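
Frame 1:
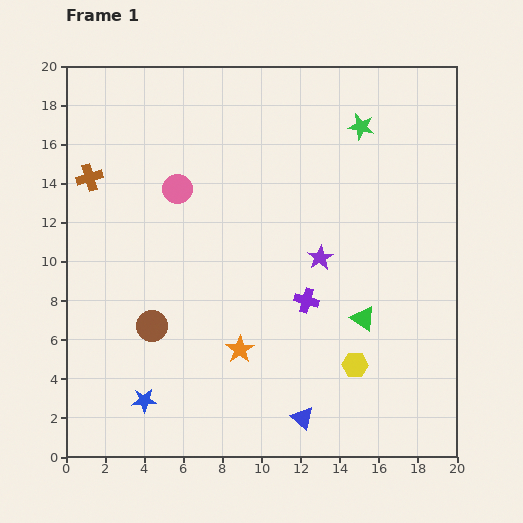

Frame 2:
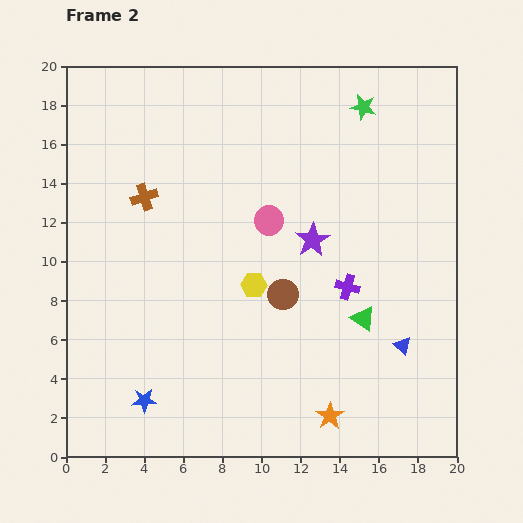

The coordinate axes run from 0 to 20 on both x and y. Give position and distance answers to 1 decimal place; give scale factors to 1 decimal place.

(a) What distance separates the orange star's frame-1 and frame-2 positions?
5.7

The orange star moved from (8.9, 5.5) to (13.5, 2.1), a distance of √(4.6² + 3.4²) ≈ 5.7.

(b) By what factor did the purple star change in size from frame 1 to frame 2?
1.4×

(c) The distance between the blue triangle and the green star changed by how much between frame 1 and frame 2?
-2.8

Distance in frame 1: 15.2. Distance in frame 2: 12.4.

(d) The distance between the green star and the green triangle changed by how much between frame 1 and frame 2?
+1.0

Distance in frame 1: 9.8. Distance in frame 2: 10.8.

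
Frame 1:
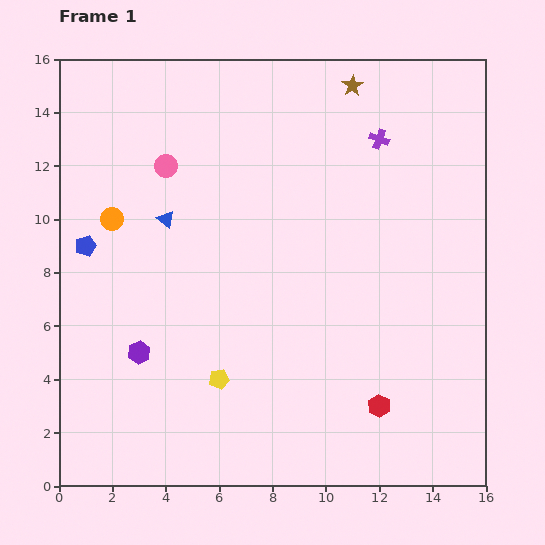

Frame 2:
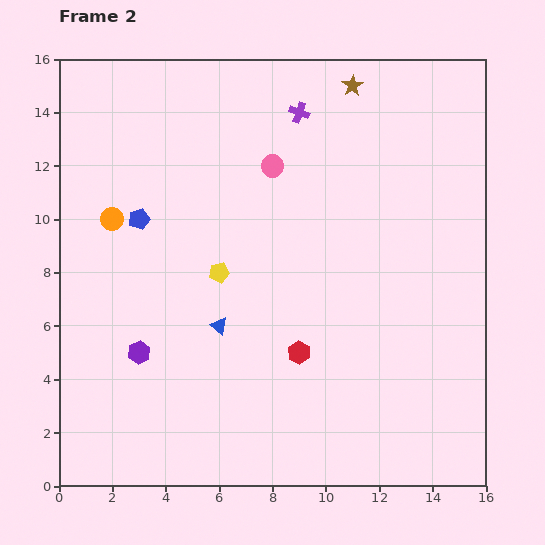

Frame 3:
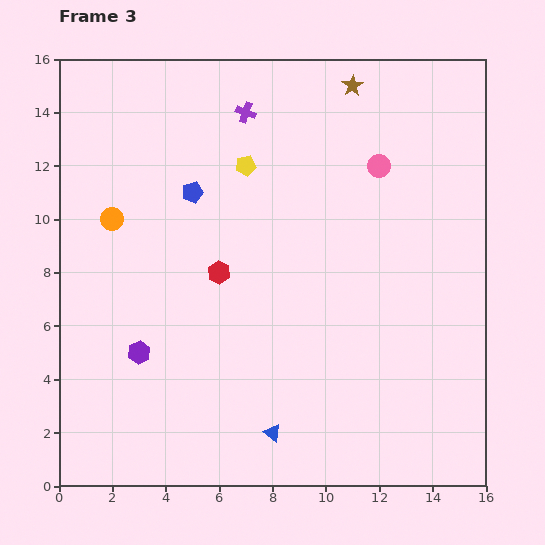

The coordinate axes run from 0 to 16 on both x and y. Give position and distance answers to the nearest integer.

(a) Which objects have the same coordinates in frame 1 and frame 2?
the orange circle, the brown star, the purple hexagon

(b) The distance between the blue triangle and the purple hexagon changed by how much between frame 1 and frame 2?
-2

Distance in frame 1: 5. Distance in frame 2: 3.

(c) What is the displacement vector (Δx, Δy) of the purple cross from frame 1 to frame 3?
(-5, 1)

The purple cross was at (12, 13) in frame 1 and (7, 14) in frame 3.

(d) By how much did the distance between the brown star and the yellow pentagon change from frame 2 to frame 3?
-4

Distance in frame 2: 9. Distance in frame 3: 5.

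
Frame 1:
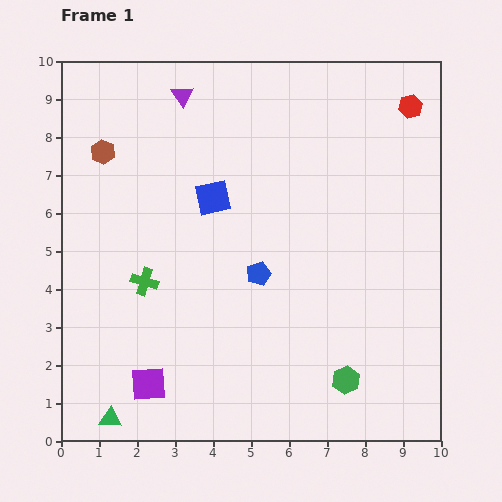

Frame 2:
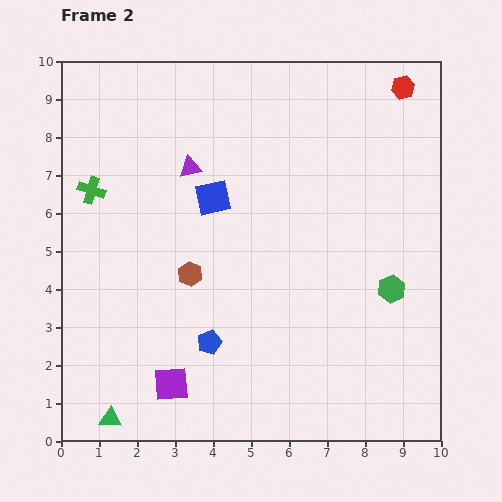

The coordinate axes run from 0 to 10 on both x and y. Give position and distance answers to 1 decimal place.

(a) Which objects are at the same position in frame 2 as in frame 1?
the blue square, the green triangle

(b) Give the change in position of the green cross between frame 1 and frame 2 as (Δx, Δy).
(-1.4, 2.4)

The green cross was at (2.2, 4.2) in frame 1 and (0.8, 6.6) in frame 2.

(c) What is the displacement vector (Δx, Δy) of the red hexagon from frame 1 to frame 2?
(-0.2, 0.5)

The red hexagon was at (9.2, 8.8) in frame 1 and (9.0, 9.3) in frame 2.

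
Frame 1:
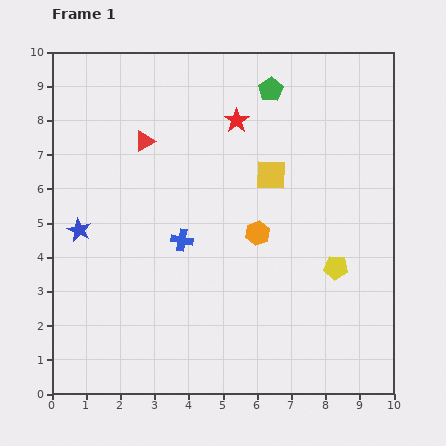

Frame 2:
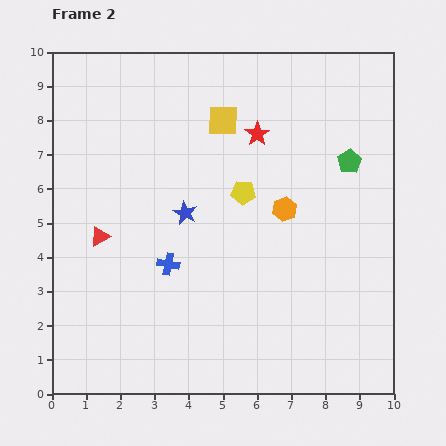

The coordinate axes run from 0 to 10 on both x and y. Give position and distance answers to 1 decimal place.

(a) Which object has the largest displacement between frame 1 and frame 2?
the yellow pentagon

(moved 3.5; next 3.1)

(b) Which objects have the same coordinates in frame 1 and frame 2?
none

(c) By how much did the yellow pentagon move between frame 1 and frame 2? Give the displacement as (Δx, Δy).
(-2.7, 2.2)

The yellow pentagon was at (8.3, 3.7) in frame 1 and (5.6, 5.9) in frame 2.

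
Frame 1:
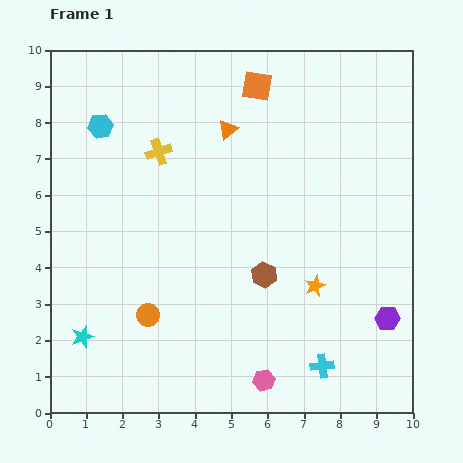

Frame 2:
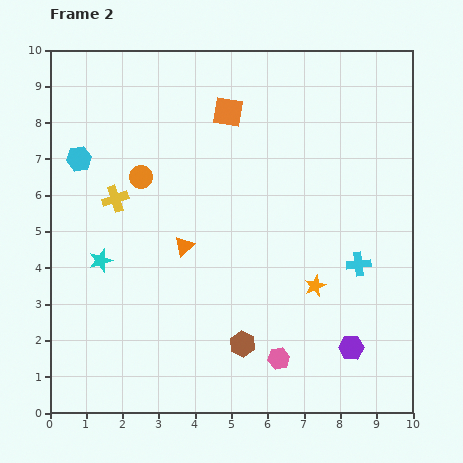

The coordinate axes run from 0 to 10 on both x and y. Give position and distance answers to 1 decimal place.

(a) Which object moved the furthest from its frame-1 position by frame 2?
the orange circle

(moved 3.8; next 3.4)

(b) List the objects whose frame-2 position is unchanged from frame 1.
the orange star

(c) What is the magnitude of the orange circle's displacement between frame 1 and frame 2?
3.8

The orange circle moved from (2.7, 2.7) to (2.5, 6.5), a distance of √(0.2² + 3.8²) ≈ 3.8.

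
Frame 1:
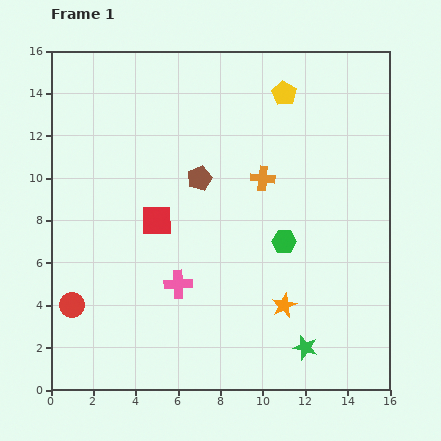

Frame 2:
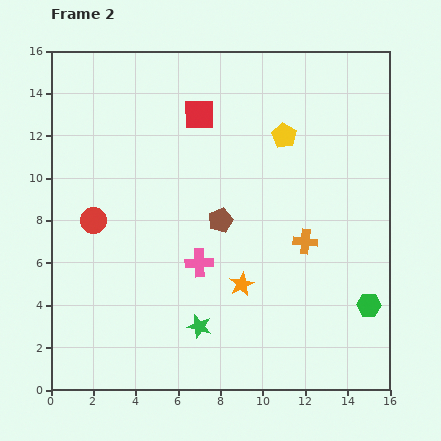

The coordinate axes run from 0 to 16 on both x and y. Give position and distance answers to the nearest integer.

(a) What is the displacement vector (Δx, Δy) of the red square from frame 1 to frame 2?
(2, 5)

The red square was at (5, 8) in frame 1 and (7, 13) in frame 2.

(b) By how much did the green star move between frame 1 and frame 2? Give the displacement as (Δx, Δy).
(-5, 1)

The green star was at (12, 2) in frame 1 and (7, 3) in frame 2.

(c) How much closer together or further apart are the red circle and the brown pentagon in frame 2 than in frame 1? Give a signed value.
-2

Distance in frame 1: 8. Distance in frame 2: 6.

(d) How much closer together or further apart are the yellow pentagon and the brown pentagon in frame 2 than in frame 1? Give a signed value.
-1

Distance in frame 1: 6. Distance in frame 2: 5.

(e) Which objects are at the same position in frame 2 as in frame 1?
none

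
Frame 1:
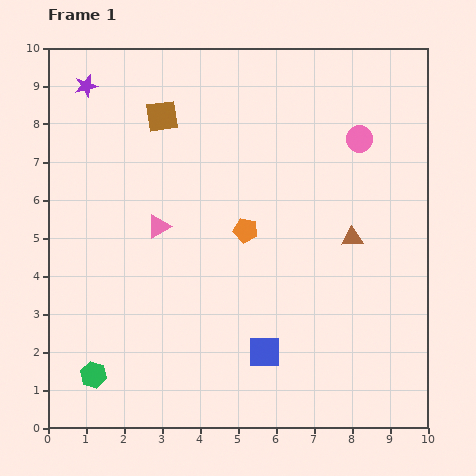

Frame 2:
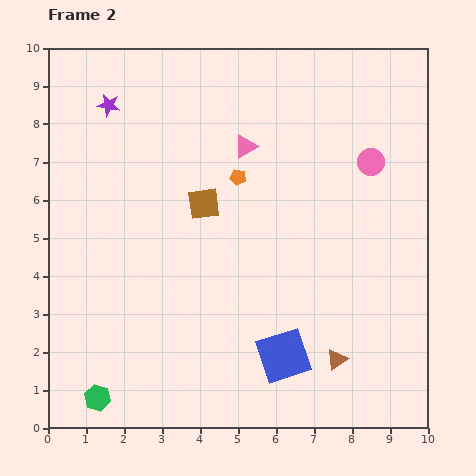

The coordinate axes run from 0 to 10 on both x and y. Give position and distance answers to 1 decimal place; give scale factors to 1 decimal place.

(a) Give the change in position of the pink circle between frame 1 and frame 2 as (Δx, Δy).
(0.3, -0.6)

The pink circle was at (8.2, 7.6) in frame 1 and (8.5, 7.0) in frame 2.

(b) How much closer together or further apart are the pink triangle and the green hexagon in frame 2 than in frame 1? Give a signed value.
+3.4

Distance in frame 1: 4.3. Distance in frame 2: 7.7.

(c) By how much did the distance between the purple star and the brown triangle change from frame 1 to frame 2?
+0.9

Distance in frame 1: 8.1. Distance in frame 2: 9.0.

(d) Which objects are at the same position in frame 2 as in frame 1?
none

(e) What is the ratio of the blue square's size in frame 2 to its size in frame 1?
1.6×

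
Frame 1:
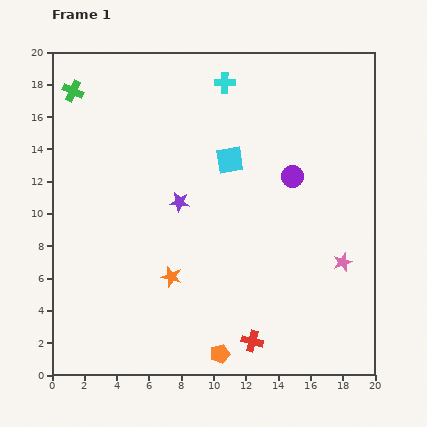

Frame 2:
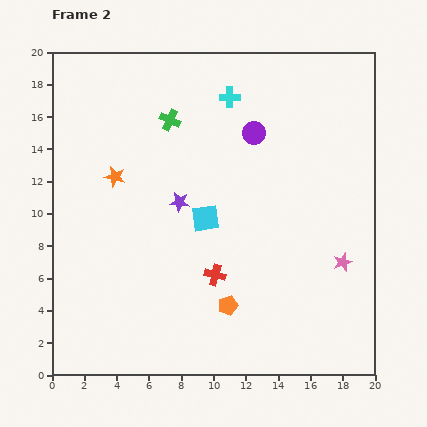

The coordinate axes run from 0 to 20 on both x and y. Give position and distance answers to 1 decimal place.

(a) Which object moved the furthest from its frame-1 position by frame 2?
the orange star

(moved 7.1; next 6.3)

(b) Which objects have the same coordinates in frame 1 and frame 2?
the pink star, the purple star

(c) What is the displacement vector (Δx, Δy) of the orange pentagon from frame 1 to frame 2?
(0.5, 3.0)

The orange pentagon was at (10.4, 1.3) in frame 1 and (10.9, 4.3) in frame 2.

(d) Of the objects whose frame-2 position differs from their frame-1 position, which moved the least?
the cyan cross

(moved 0.9)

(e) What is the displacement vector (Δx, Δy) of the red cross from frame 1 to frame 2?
(-2.3, 4.1)

The red cross was at (12.4, 2.1) in frame 1 and (10.1, 6.2) in frame 2.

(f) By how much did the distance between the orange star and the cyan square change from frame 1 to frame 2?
-1.8

Distance in frame 1: 8.0. Distance in frame 2: 6.2.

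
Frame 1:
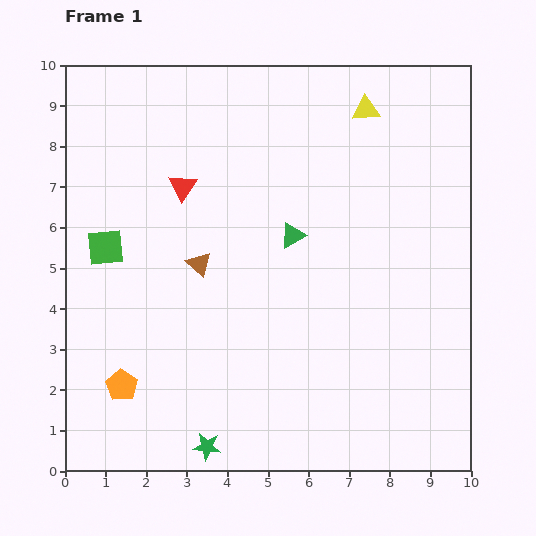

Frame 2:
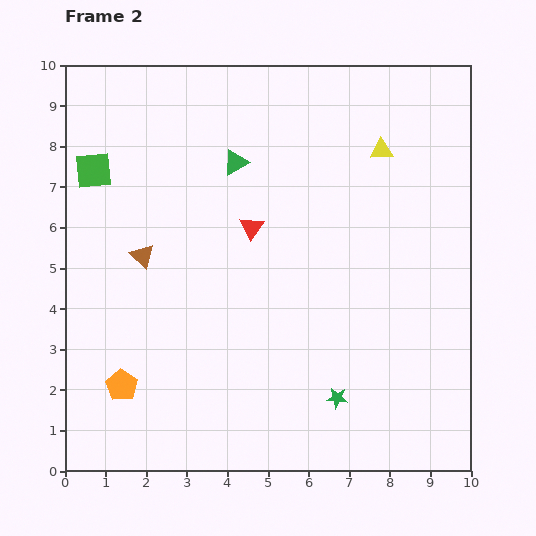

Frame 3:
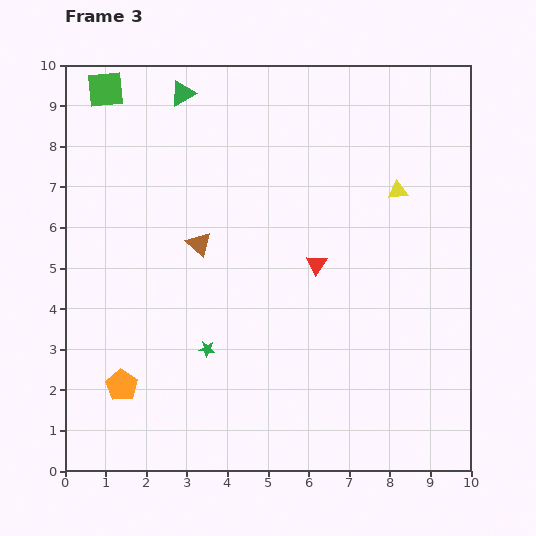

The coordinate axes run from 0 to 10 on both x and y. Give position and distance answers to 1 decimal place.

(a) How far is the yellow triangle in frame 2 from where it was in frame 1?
1.1

The yellow triangle moved from (7.4, 8.9) to (7.8, 7.9), a distance of √(0.4² + 1.0²) ≈ 1.1.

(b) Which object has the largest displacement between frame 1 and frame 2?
the green star

(moved 3.4; next 2.3)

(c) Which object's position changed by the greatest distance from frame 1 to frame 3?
the green triangle

(moved 4.4; next 3.9)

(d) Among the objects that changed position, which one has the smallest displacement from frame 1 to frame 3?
the brown triangle

(moved 0.5)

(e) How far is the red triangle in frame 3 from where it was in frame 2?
1.8

The red triangle moved from (4.6, 6.0) to (6.2, 5.1), a distance of √(1.6² + 0.9²) ≈ 1.8.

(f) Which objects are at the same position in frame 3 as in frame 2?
the orange pentagon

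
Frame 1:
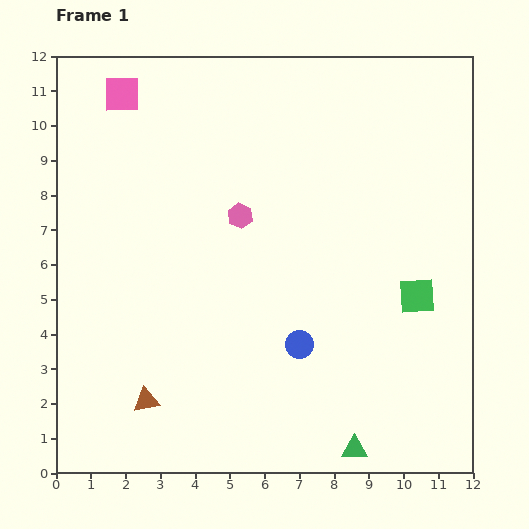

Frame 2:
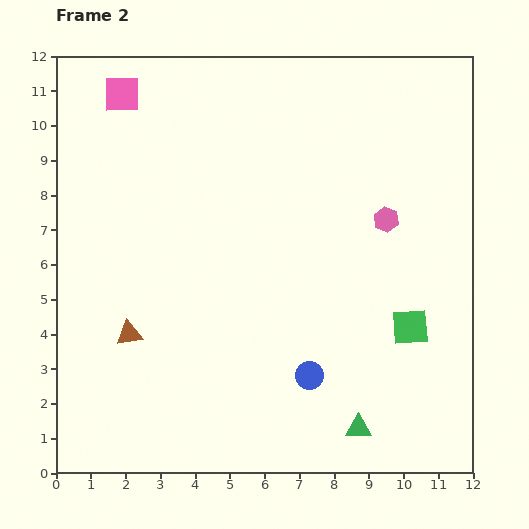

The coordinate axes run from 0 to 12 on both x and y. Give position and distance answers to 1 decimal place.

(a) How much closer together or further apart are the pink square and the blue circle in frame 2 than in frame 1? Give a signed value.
+0.9

Distance in frame 1: 8.8. Distance in frame 2: 9.7.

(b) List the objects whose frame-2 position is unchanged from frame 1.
the pink square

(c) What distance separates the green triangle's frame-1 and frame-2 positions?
0.6

The green triangle moved from (8.6, 0.7) to (8.7, 1.3), a distance of √(0.1² + 0.6²) ≈ 0.6.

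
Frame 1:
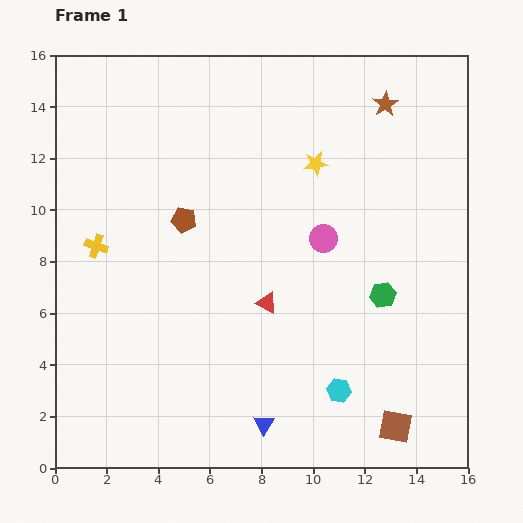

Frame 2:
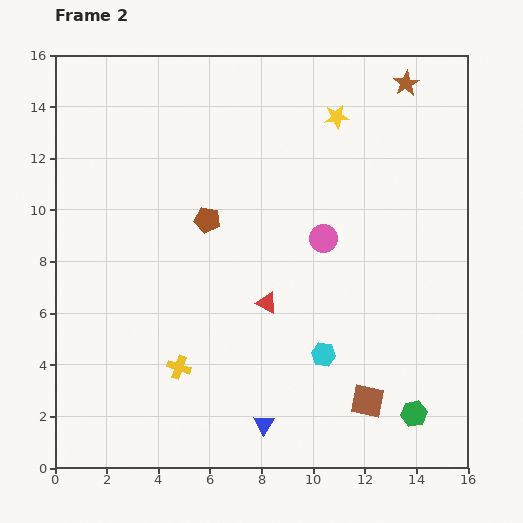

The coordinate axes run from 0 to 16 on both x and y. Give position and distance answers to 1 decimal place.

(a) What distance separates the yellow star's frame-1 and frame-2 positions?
2.0

The yellow star moved from (10.1, 11.8) to (10.9, 13.6), a distance of √(0.8² + 1.8²) ≈ 2.0.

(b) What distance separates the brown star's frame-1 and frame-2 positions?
1.1

The brown star moved from (12.8, 14.1) to (13.6, 14.9), a distance of √(0.8² + 0.8²) ≈ 1.1.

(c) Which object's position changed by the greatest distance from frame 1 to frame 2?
the yellow cross

(moved 5.7; next 4.8)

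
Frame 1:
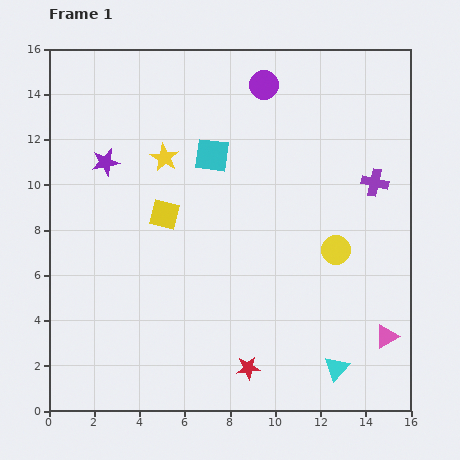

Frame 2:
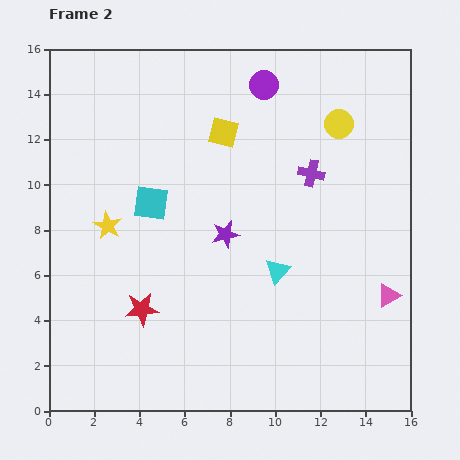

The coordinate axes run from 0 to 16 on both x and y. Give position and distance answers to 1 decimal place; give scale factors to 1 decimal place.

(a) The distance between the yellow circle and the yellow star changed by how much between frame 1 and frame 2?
+2.5

Distance in frame 1: 8.6. Distance in frame 2: 11.1.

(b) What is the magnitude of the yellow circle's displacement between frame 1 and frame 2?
5.6

The yellow circle moved from (12.7, 7.1) to (12.8, 12.7), a distance of √(0.1² + 5.6²) ≈ 5.6.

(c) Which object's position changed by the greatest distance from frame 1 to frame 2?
the purple star

(moved 6.2; next 5.6)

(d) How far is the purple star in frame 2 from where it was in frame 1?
6.2

The purple star moved from (2.5, 11.0) to (7.8, 7.8), a distance of √(5.3² + 3.2²) ≈ 6.2.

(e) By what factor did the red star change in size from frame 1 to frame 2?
1.4×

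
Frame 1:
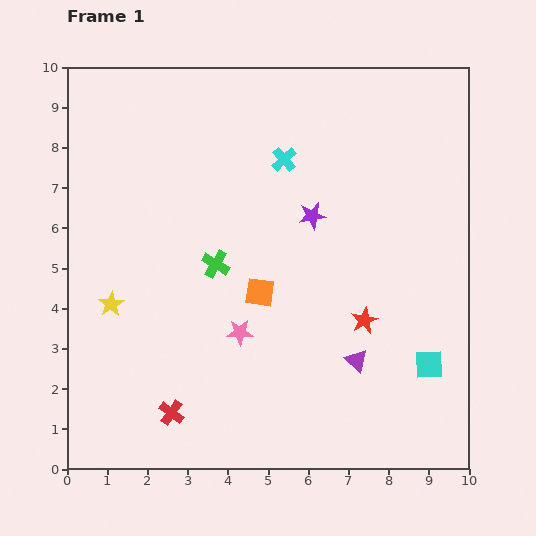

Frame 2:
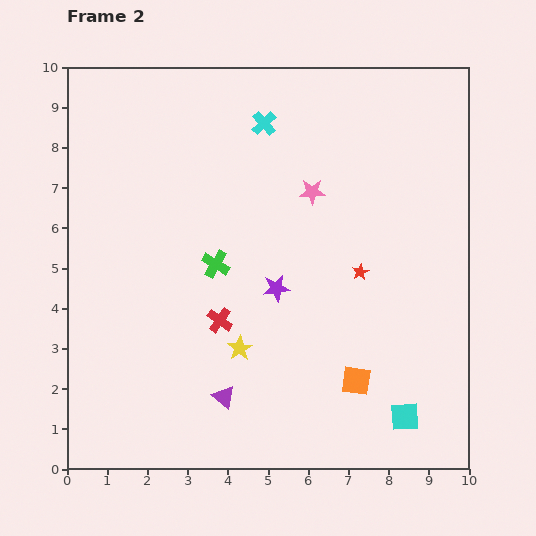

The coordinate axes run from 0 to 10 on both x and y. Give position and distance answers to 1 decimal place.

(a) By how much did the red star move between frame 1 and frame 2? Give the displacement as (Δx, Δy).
(-0.1, 1.2)

The red star was at (7.4, 3.7) in frame 1 and (7.3, 4.9) in frame 2.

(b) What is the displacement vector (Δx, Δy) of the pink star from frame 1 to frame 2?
(1.8, 3.5)

The pink star was at (4.3, 3.4) in frame 1 and (6.1, 6.9) in frame 2.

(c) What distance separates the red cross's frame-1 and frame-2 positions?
2.6

The red cross moved from (2.6, 1.4) to (3.8, 3.7), a distance of √(1.2² + 2.3²) ≈ 2.6.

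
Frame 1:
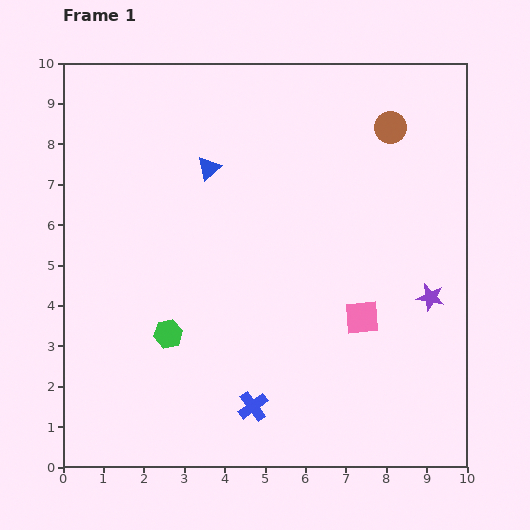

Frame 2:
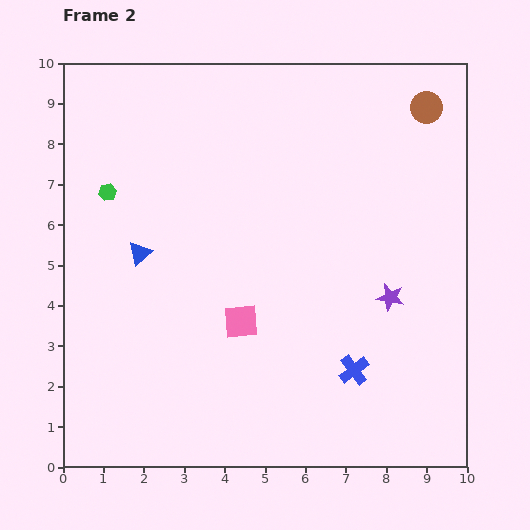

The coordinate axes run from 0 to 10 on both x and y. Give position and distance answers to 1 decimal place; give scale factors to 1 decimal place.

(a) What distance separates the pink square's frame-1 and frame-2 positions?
3.0

The pink square moved from (7.4, 3.7) to (4.4, 3.6), a distance of √(3.0² + 0.1²) ≈ 3.0.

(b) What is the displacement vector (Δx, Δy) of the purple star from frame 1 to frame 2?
(-1.0, 0.0)

The purple star was at (9.1, 4.2) in frame 1 and (8.1, 4.2) in frame 2.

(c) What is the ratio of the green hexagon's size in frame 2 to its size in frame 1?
0.6×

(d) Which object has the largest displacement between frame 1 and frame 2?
the green hexagon

(moved 3.8; next 3.0)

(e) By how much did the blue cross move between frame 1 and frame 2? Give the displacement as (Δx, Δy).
(2.5, 0.9)

The blue cross was at (4.7, 1.5) in frame 1 and (7.2, 2.4) in frame 2.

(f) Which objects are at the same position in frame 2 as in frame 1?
none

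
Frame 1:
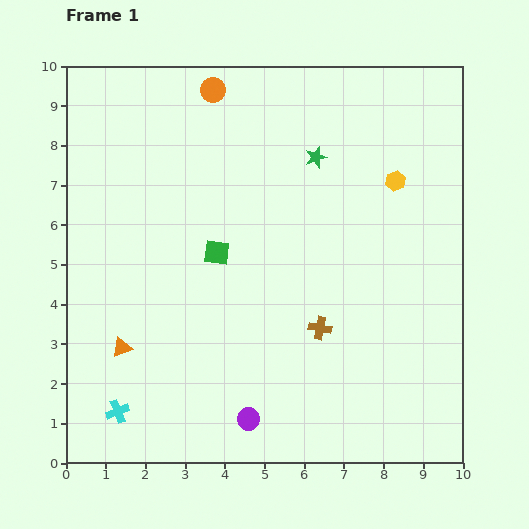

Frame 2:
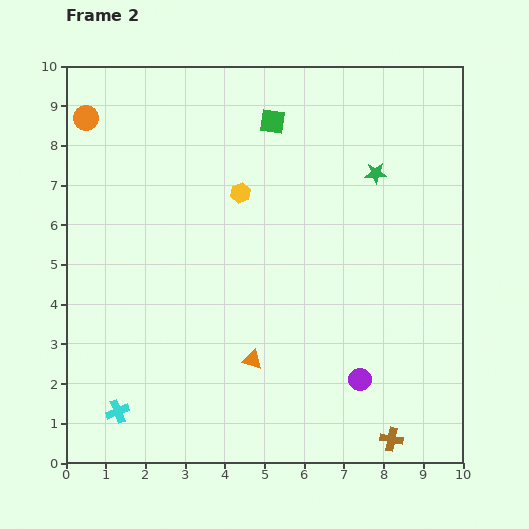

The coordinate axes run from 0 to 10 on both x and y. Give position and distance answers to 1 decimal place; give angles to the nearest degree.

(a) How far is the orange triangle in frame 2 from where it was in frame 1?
3.3

The orange triangle moved from (1.4, 2.9) to (4.7, 2.6), a distance of √(3.3² + 0.3²) ≈ 3.3.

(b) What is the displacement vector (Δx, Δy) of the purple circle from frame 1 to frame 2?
(2.8, 1.0)

The purple circle was at (4.6, 1.1) in frame 1 and (7.4, 2.1) in frame 2.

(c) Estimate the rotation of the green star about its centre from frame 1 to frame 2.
17° clockwise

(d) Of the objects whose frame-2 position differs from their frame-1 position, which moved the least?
the green star

(moved 1.6)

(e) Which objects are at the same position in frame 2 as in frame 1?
the cyan cross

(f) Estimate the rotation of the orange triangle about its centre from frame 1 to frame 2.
35° clockwise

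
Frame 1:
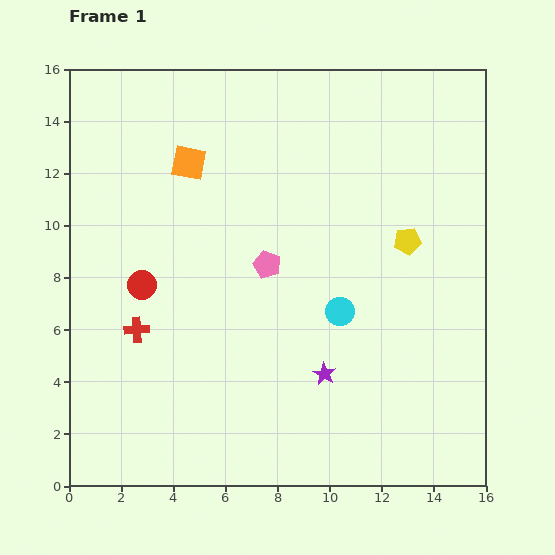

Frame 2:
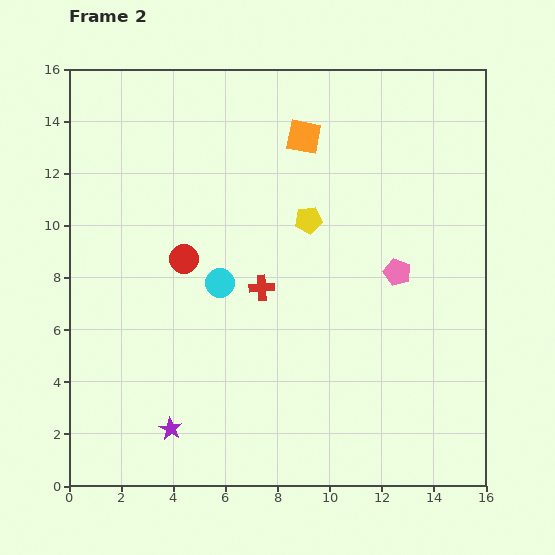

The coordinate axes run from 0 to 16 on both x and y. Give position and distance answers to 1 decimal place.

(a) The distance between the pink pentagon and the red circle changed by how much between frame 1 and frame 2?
+3.3

Distance in frame 1: 4.9. Distance in frame 2: 8.2.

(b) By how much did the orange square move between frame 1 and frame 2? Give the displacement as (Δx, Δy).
(4.4, 1.0)

The orange square was at (4.6, 12.4) in frame 1 and (9.0, 13.4) in frame 2.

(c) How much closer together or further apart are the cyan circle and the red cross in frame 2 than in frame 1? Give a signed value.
-6.2

Distance in frame 1: 7.8. Distance in frame 2: 1.6.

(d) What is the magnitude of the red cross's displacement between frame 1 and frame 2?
5.1

The red cross moved from (2.6, 6.0) to (7.4, 7.6), a distance of √(4.8² + 1.6²) ≈ 5.1.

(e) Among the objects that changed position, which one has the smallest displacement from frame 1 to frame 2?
the red circle

(moved 1.9)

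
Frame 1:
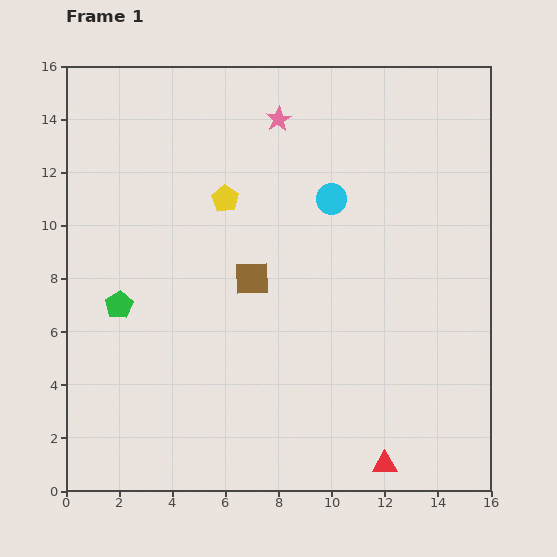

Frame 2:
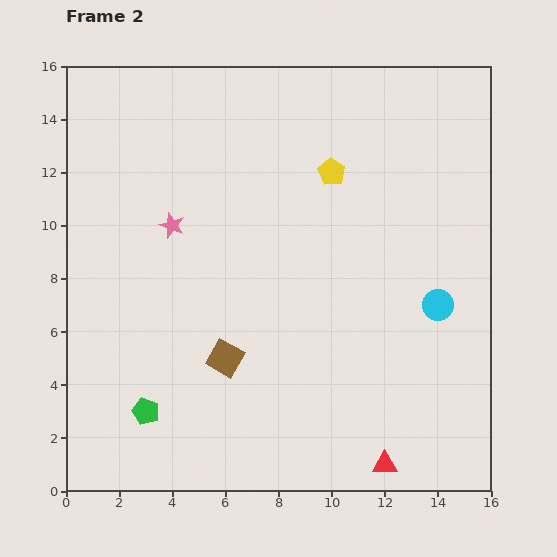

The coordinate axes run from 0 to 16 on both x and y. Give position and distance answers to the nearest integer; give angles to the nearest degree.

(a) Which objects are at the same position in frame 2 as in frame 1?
the red triangle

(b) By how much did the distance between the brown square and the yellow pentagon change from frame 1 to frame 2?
+5

Distance in frame 1: 3. Distance in frame 2: 8.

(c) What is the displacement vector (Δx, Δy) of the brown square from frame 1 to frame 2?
(-1, -3)

The brown square was at (7, 8) in frame 1 and (6, 5) in frame 2.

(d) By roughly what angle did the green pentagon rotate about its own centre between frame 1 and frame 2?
20° counter-clockwise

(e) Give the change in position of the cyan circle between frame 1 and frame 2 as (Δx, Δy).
(4, -4)

The cyan circle was at (10, 11) in frame 1 and (14, 7) in frame 2.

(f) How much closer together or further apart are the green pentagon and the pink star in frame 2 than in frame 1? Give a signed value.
-2

Distance in frame 1: 9. Distance in frame 2: 7.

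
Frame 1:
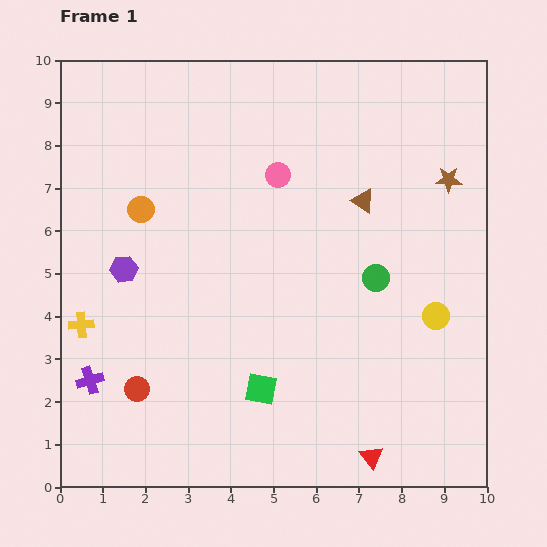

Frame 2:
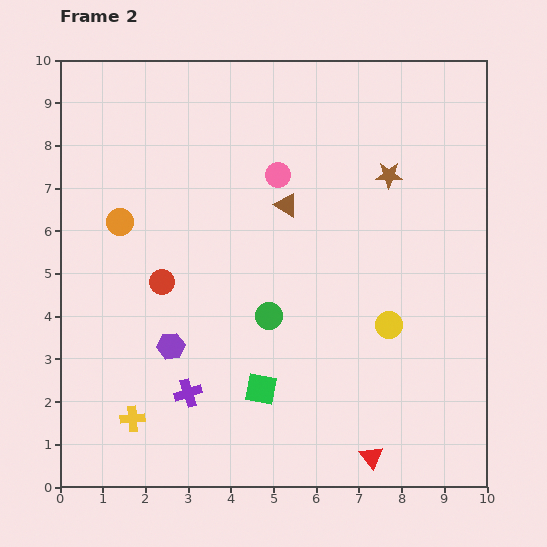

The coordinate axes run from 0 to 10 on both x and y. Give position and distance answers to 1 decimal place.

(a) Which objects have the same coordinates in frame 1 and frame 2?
the pink circle, the green square, the red triangle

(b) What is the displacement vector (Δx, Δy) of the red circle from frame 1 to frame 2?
(0.6, 2.5)

The red circle was at (1.8, 2.3) in frame 1 and (2.4, 4.8) in frame 2.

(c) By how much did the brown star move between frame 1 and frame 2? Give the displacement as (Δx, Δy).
(-1.4, 0.1)

The brown star was at (9.1, 7.2) in frame 1 and (7.7, 7.3) in frame 2.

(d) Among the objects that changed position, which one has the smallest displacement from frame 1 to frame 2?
the orange circle

(moved 0.6)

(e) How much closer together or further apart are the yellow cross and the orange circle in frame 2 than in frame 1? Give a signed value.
+1.6

Distance in frame 1: 3.0. Distance in frame 2: 4.6.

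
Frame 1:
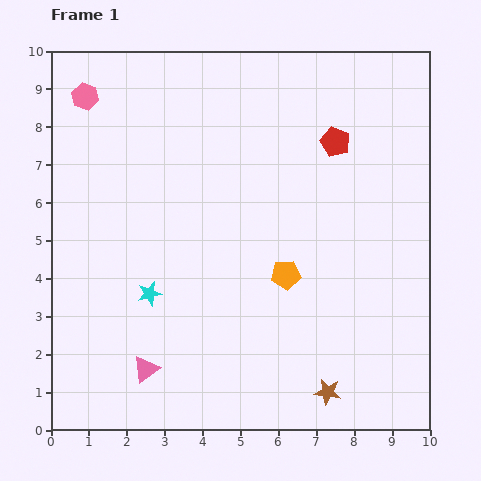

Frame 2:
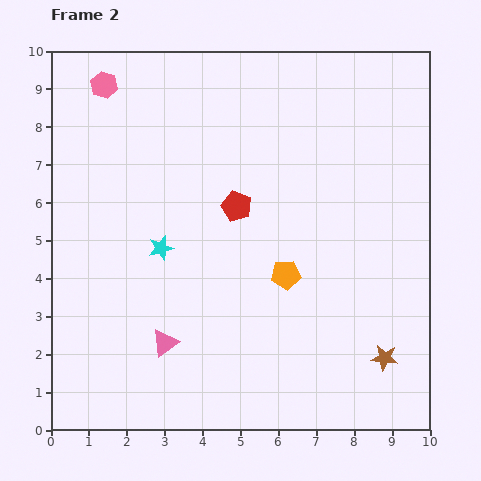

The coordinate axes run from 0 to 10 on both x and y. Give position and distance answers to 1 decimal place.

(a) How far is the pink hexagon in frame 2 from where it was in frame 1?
0.6

The pink hexagon moved from (0.9, 8.8) to (1.4, 9.1), a distance of √(0.5² + 0.3²) ≈ 0.6.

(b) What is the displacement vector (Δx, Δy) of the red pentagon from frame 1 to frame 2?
(-2.6, -1.7)

The red pentagon was at (7.5, 7.6) in frame 1 and (4.9, 5.9) in frame 2.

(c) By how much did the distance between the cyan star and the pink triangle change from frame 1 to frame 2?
+0.5

Distance in frame 1: 2.0. Distance in frame 2: 2.5.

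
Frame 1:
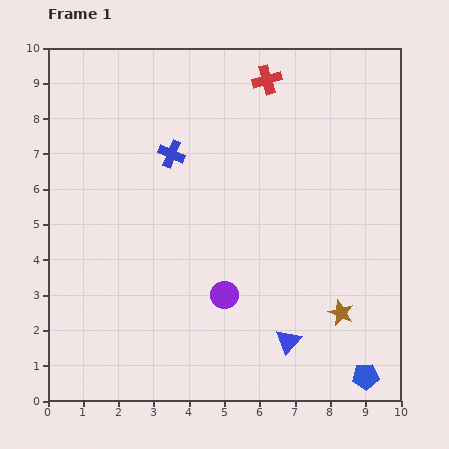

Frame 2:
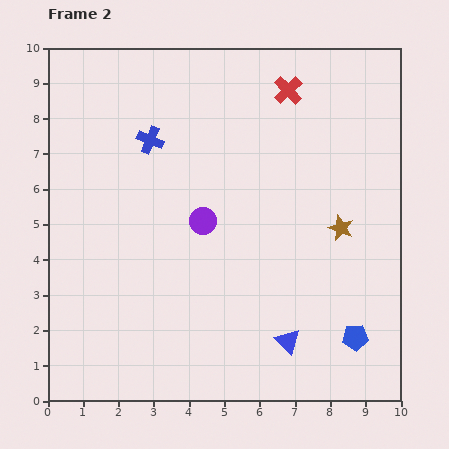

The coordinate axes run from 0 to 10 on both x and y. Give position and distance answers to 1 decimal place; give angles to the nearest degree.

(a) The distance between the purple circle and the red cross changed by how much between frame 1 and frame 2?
-1.8

Distance in frame 1: 6.2. Distance in frame 2: 4.4.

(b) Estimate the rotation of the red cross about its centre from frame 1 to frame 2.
27° counter-clockwise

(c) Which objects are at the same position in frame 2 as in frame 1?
the blue triangle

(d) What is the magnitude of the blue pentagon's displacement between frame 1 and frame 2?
1.1

The blue pentagon moved from (9.0, 0.7) to (8.7, 1.8), a distance of √(0.3² + 1.1²) ≈ 1.1.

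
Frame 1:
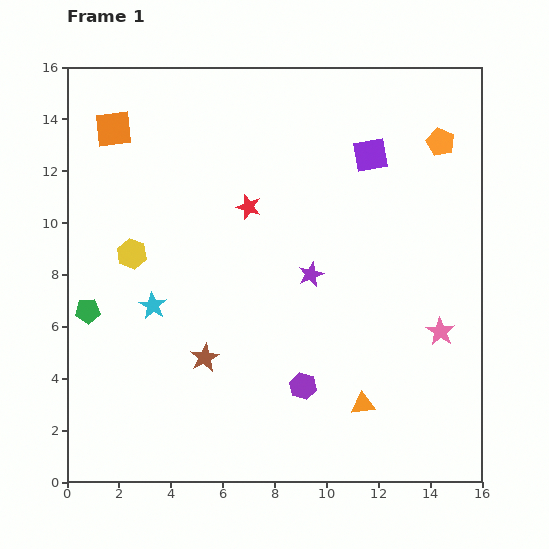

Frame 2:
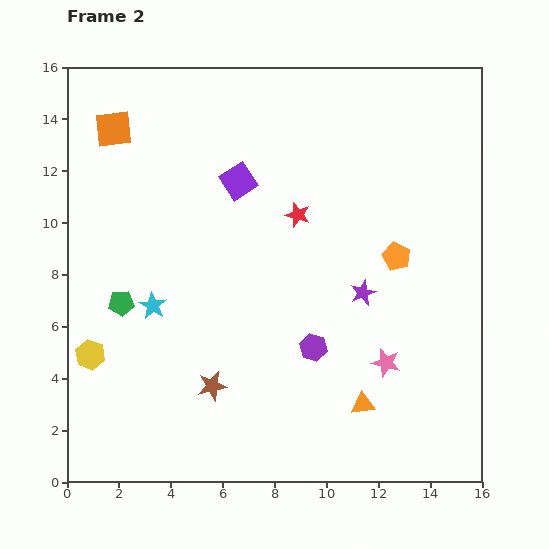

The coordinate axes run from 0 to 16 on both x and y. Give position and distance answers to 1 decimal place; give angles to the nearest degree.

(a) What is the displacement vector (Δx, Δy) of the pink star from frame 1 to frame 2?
(-2.1, -1.2)

The pink star was at (14.4, 5.8) in frame 1 and (12.3, 4.6) in frame 2.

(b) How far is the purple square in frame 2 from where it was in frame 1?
5.2

The purple square moved from (11.7, 12.6) to (6.6, 11.6), a distance of √(5.1² + 1.0²) ≈ 5.2.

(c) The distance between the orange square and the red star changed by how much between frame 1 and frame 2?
+1.8

Distance in frame 1: 6.0. Distance in frame 2: 7.8.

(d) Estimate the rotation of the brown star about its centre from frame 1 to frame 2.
16° clockwise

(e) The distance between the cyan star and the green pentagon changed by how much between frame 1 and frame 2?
-1.3

Distance in frame 1: 2.5. Distance in frame 2: 1.2.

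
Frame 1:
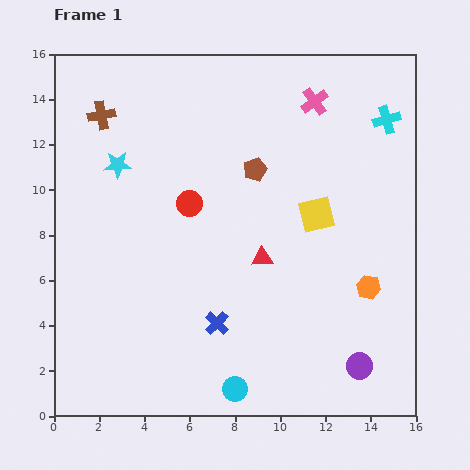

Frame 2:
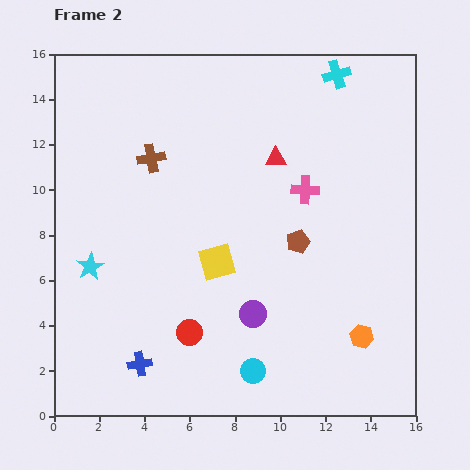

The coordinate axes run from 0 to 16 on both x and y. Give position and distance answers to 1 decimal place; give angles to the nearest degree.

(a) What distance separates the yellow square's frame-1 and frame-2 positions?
4.9

The yellow square moved from (11.6, 8.9) to (7.2, 6.8), a distance of √(4.4² + 2.1²) ≈ 4.9.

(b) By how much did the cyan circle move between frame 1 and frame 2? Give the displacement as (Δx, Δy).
(0.8, 0.8)

The cyan circle was at (8.0, 1.2) in frame 1 and (8.8, 2.0) in frame 2.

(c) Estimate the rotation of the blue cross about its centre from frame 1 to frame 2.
37° clockwise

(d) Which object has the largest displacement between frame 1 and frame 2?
the red circle

(moved 5.7; next 5.2)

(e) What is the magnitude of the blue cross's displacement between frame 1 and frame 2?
3.8

The blue cross moved from (7.2, 4.1) to (3.8, 2.3), a distance of √(3.4² + 1.8²) ≈ 3.8.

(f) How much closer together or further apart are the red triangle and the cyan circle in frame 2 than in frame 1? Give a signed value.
+3.6

Distance in frame 1: 5.9. Distance in frame 2: 9.5.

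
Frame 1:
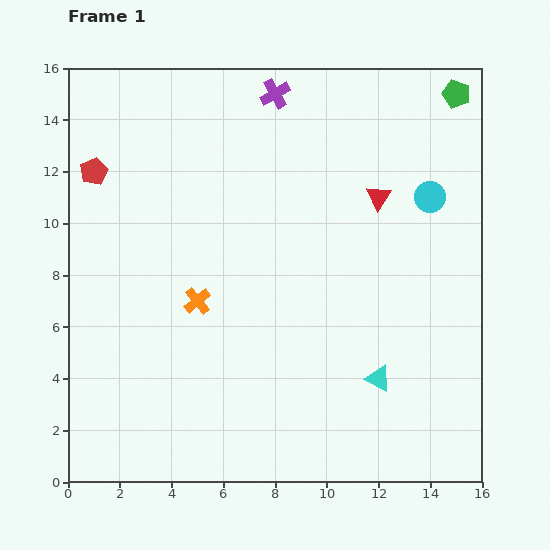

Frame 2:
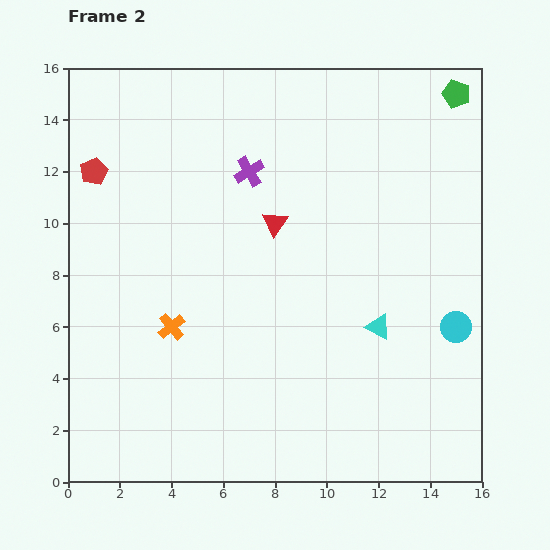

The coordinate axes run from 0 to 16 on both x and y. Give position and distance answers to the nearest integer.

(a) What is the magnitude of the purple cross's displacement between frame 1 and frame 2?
3

The purple cross moved from (8, 15) to (7, 12), a distance of √(1² + 3²) ≈ 3.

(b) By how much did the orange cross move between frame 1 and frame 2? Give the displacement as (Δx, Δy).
(-1, -1)

The orange cross was at (5, 7) in frame 1 and (4, 6) in frame 2.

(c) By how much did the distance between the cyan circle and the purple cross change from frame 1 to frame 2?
+3

Distance in frame 1: 7. Distance in frame 2: 10.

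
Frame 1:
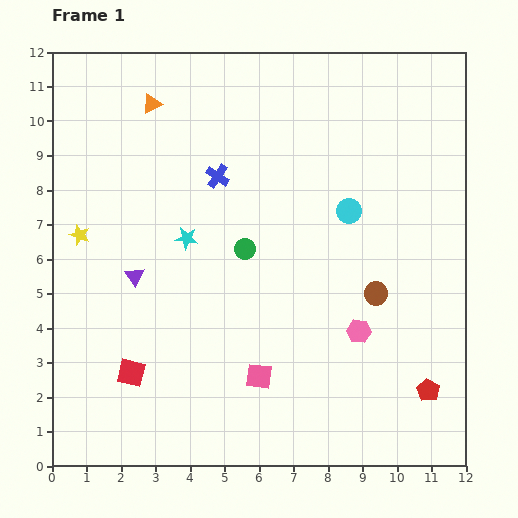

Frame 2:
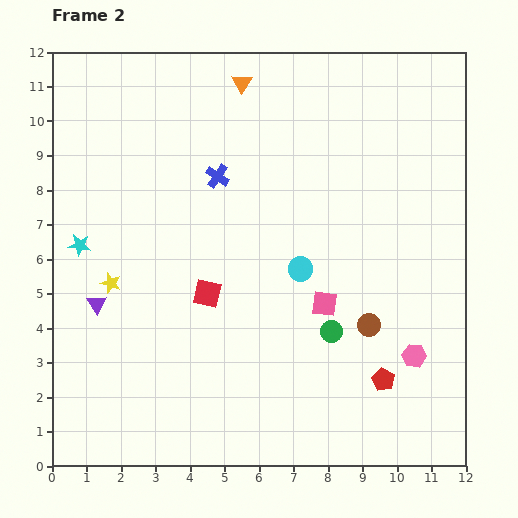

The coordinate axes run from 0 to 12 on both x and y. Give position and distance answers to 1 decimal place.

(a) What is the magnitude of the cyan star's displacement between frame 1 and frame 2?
3.1

The cyan star moved from (3.9, 6.6) to (0.8, 6.4), a distance of √(3.1² + 0.2²) ≈ 3.1.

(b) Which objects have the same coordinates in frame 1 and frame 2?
the blue cross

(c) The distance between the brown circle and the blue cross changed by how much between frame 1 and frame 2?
+0.5

Distance in frame 1: 5.7. Distance in frame 2: 6.2.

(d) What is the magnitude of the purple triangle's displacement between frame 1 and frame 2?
1.4

The purple triangle moved from (2.4, 5.5) to (1.3, 4.7), a distance of √(1.1² + 0.8²) ≈ 1.4.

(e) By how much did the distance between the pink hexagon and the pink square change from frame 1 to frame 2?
-0.2

Distance in frame 1: 3.2. Distance in frame 2: 3.0.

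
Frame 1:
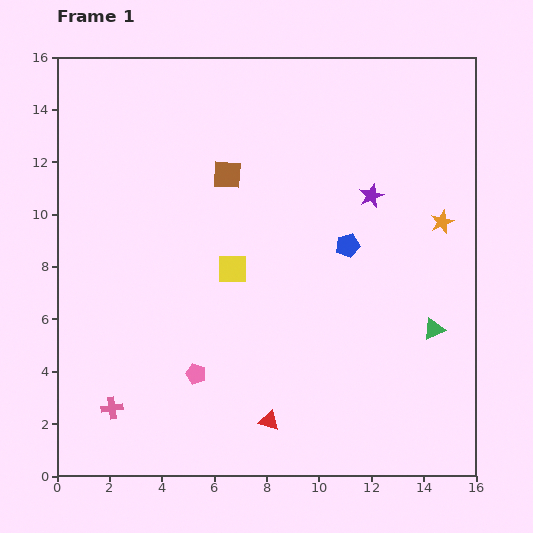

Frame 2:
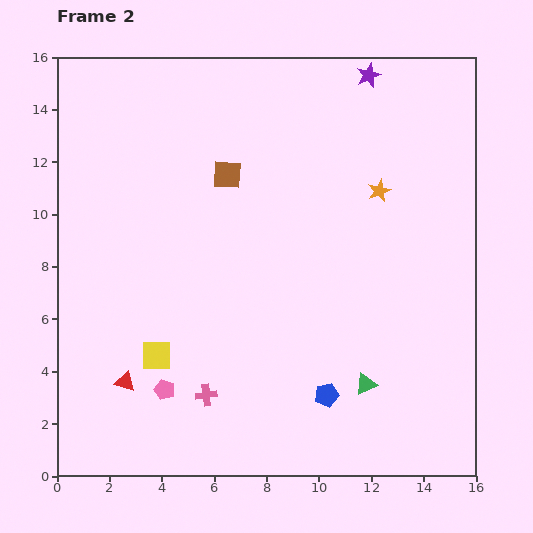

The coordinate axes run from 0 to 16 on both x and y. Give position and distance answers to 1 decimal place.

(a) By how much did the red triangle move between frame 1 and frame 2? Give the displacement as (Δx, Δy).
(-5.5, 1.5)

The red triangle was at (8.1, 2.1) in frame 1 and (2.6, 3.6) in frame 2.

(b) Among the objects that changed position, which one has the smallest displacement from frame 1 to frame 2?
the pink pentagon

(moved 1.3)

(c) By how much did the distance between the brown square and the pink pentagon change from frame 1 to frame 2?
+0.8

Distance in frame 1: 7.7. Distance in frame 2: 8.5.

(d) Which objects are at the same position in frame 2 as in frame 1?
the brown square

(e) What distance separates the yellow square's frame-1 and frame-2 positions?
4.4

The yellow square moved from (6.7, 7.9) to (3.8, 4.6), a distance of √(2.9² + 3.3²) ≈ 4.4.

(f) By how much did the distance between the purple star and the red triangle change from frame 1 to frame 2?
+5.5

Distance in frame 1: 9.4. Distance in frame 2: 14.9.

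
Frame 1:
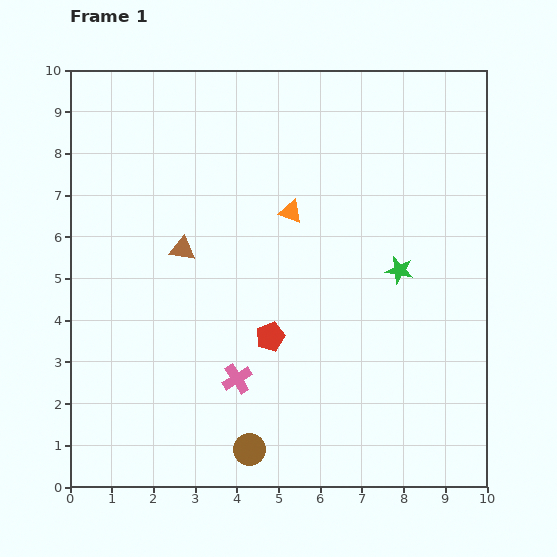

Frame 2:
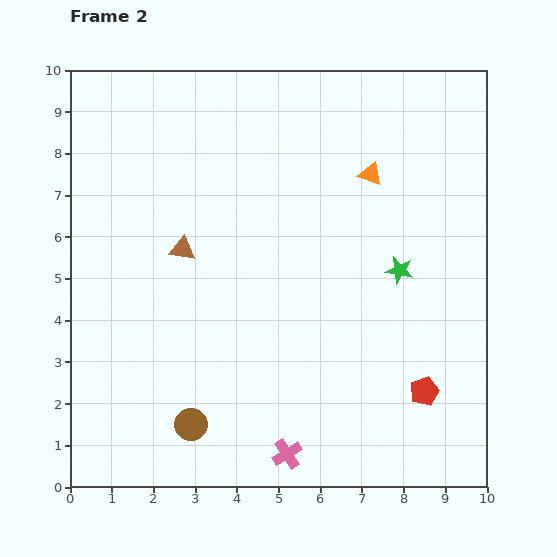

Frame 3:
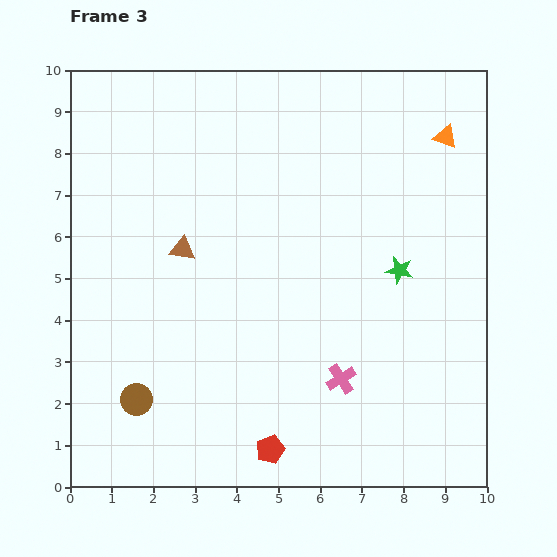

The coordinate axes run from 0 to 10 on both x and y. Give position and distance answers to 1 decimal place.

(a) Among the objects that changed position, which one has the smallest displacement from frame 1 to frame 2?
the brown circle

(moved 1.5)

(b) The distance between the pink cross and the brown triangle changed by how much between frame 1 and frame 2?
+2.1

Distance in frame 1: 3.4. Distance in frame 2: 5.5.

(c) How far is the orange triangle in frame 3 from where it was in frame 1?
4.1

The orange triangle moved from (5.3, 6.6) to (9.0, 8.4), a distance of √(3.7² + 1.8²) ≈ 4.1.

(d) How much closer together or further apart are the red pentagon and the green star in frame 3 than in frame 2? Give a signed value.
+2.3

Distance in frame 2: 3.0. Distance in frame 3: 5.3.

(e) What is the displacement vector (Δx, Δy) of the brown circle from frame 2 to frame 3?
(-1.3, 0.6)

The brown circle was at (2.9, 1.5) in frame 2 and (1.6, 2.1) in frame 3.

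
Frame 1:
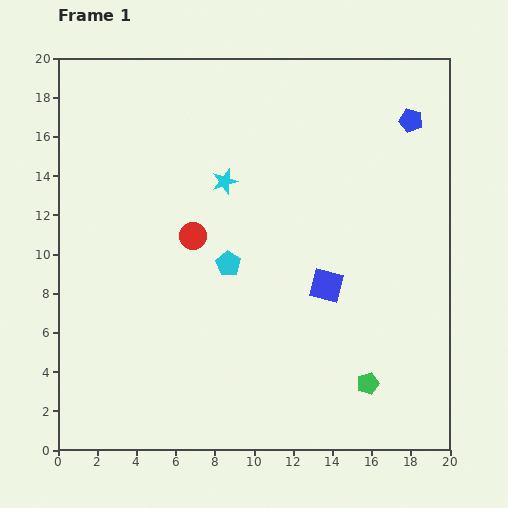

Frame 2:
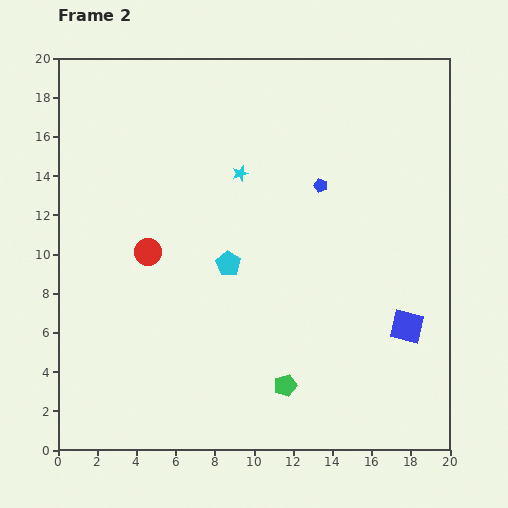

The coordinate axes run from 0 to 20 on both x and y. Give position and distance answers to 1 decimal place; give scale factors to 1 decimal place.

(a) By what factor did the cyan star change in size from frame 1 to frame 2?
0.6×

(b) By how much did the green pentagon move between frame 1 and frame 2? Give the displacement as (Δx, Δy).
(-4.2, -0.1)

The green pentagon was at (15.8, 3.4) in frame 1 and (11.6, 3.3) in frame 2.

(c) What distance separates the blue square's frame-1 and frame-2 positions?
4.6

The blue square moved from (13.7, 8.4) to (17.8, 6.3), a distance of √(4.1² + 2.1²) ≈ 4.6.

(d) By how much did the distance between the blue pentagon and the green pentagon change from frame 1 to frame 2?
-3.2

Distance in frame 1: 13.6. Distance in frame 2: 10.4.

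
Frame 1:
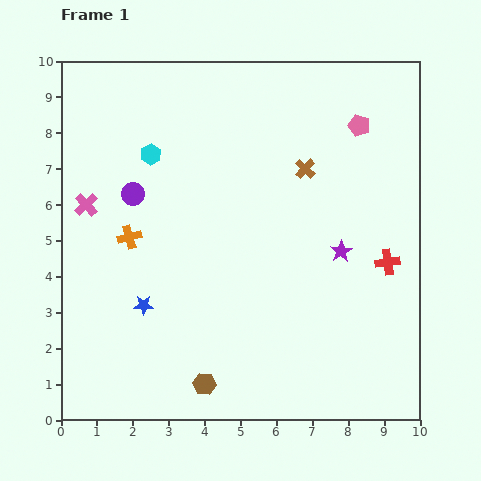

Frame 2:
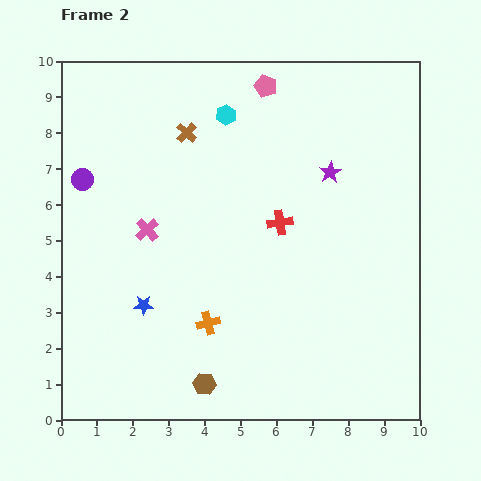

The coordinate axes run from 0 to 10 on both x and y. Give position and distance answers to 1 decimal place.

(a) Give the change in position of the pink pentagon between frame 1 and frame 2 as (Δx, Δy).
(-2.6, 1.1)

The pink pentagon was at (8.3, 8.2) in frame 1 and (5.7, 9.3) in frame 2.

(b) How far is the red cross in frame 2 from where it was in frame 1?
3.2

The red cross moved from (9.1, 4.4) to (6.1, 5.5), a distance of √(3.0² + 1.1²) ≈ 3.2.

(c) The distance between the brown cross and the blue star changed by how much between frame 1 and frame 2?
-1.0

Distance in frame 1: 5.9. Distance in frame 2: 4.9.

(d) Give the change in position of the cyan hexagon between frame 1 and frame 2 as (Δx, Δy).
(2.1, 1.1)

The cyan hexagon was at (2.5, 7.4) in frame 1 and (4.6, 8.5) in frame 2.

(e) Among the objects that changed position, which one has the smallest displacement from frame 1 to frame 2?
the purple circle

(moved 1.5)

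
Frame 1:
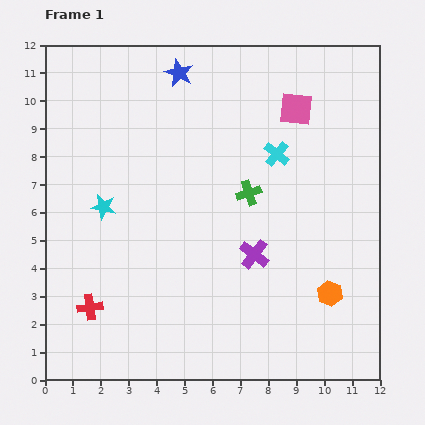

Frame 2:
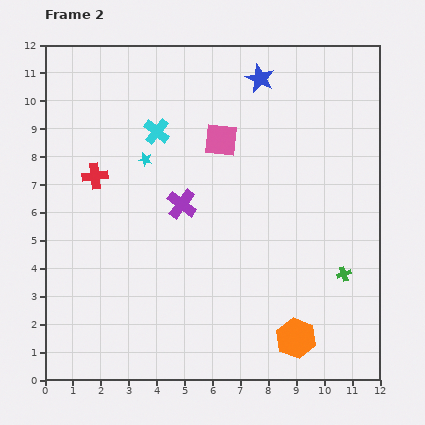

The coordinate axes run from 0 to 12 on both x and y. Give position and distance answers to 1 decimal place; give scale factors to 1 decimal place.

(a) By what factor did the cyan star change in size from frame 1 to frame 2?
0.6×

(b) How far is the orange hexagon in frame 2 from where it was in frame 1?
2.0

The orange hexagon moved from (10.2, 3.1) to (9.0, 1.5), a distance of √(1.2² + 1.6²) ≈ 2.0.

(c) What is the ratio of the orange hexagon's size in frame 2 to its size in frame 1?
1.6×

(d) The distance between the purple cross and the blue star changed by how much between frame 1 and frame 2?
-1.7

Distance in frame 1: 7.0. Distance in frame 2: 5.3.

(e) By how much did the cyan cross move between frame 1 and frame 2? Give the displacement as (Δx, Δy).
(-4.3, 0.8)

The cyan cross was at (8.3, 8.1) in frame 1 and (4.0, 8.9) in frame 2.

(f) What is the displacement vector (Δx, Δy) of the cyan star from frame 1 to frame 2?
(1.5, 1.7)

The cyan star was at (2.1, 6.2) in frame 1 and (3.6, 7.9) in frame 2.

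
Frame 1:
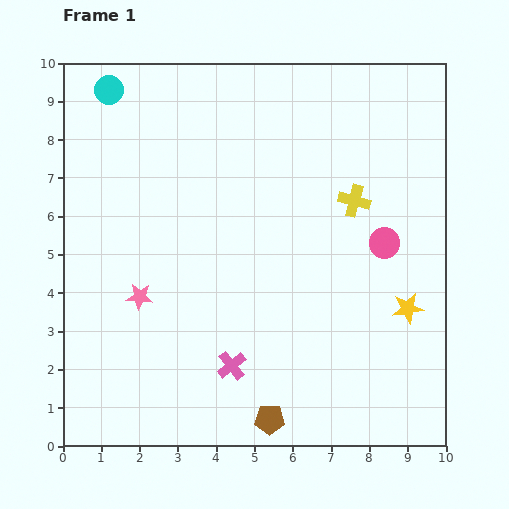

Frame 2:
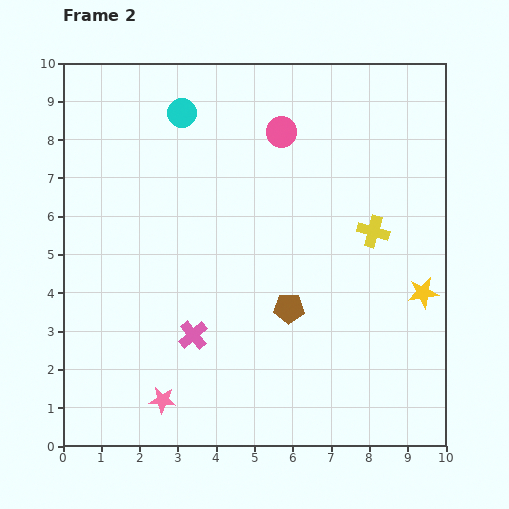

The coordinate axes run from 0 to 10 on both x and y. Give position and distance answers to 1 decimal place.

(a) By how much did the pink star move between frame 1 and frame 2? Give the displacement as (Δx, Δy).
(0.6, -2.7)

The pink star was at (2.0, 3.9) in frame 1 and (2.6, 1.2) in frame 2.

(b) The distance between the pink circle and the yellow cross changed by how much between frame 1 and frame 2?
+2.1

Distance in frame 1: 1.4. Distance in frame 2: 3.5.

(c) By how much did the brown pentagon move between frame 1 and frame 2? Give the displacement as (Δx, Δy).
(0.5, 2.9)

The brown pentagon was at (5.4, 0.7) in frame 1 and (5.9, 3.6) in frame 2.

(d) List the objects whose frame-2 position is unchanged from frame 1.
none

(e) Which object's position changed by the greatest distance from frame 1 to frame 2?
the pink circle

(moved 4.0; next 2.9)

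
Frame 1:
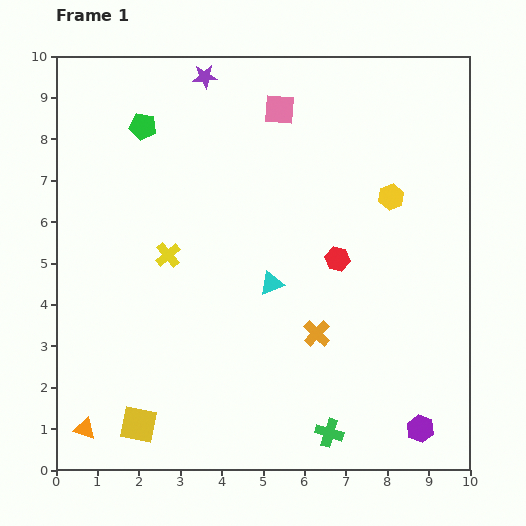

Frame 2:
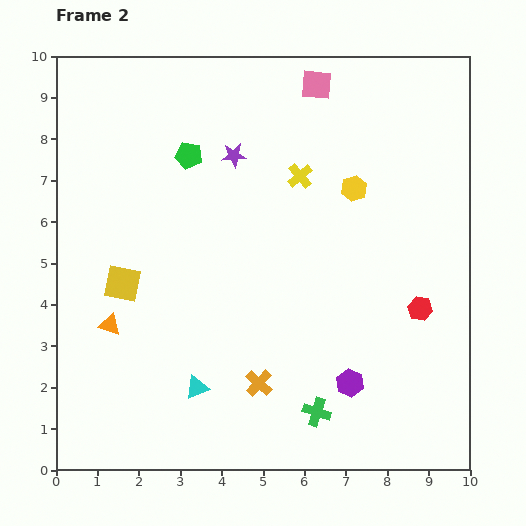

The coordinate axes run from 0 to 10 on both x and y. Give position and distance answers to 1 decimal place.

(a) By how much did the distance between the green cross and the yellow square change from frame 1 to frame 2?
+1.0

Distance in frame 1: 4.6. Distance in frame 2: 5.6.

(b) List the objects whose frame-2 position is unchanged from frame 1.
none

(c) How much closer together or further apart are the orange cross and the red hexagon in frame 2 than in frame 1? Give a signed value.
+2.4

Distance in frame 1: 1.9. Distance in frame 2: 4.3.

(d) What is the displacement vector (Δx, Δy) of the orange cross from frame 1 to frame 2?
(-1.4, -1.2)

The orange cross was at (6.3, 3.3) in frame 1 and (4.9, 2.1) in frame 2.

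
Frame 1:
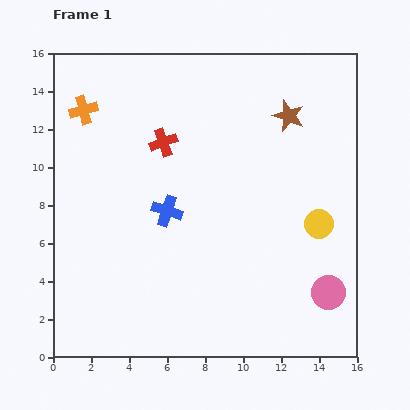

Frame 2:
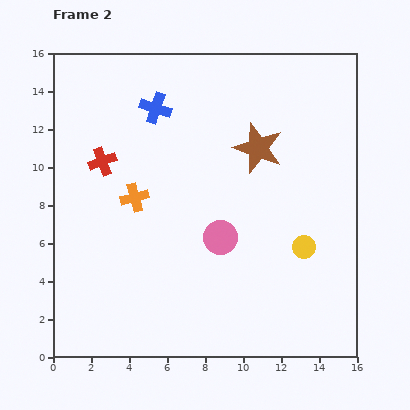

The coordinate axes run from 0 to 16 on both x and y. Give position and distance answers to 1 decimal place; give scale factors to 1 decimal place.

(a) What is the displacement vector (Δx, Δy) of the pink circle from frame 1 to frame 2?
(-5.7, 2.9)

The pink circle was at (14.5, 3.4) in frame 1 and (8.8, 6.3) in frame 2.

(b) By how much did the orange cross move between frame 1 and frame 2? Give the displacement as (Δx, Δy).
(2.7, -4.6)

The orange cross was at (1.6, 13.0) in frame 1 and (4.3, 8.4) in frame 2.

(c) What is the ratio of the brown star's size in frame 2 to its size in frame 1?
1.6×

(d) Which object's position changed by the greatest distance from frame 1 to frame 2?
the pink circle

(moved 6.4; next 5.4)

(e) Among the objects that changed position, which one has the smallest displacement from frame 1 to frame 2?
the yellow circle

(moved 1.4)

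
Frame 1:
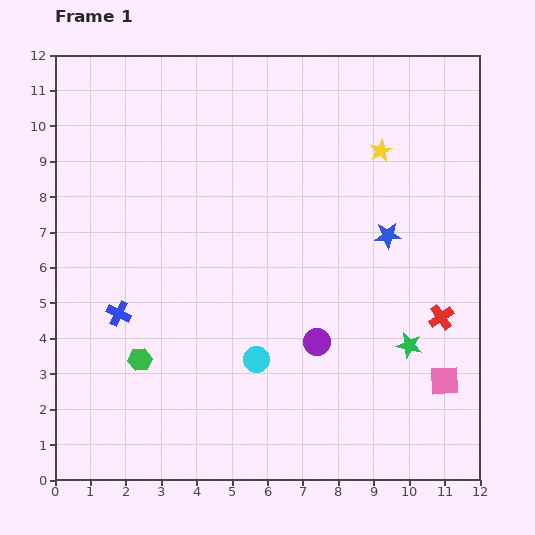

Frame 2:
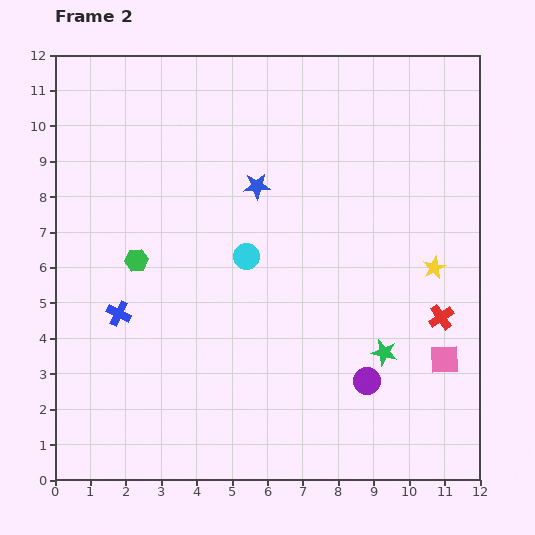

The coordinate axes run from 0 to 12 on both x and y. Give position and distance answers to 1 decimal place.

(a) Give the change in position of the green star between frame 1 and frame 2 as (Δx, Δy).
(-0.7, -0.2)

The green star was at (10.0, 3.8) in frame 1 and (9.3, 3.6) in frame 2.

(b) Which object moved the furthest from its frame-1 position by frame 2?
the blue star

(moved 4.0; next 3.6)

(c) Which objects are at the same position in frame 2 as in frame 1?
the blue cross, the red cross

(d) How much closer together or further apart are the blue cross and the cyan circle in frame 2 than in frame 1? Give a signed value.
-0.2

Distance in frame 1: 4.1. Distance in frame 2: 3.9.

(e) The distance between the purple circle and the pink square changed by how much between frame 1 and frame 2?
-1.5

Distance in frame 1: 3.8. Distance in frame 2: 2.3.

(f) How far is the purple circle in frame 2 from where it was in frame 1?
1.8

The purple circle moved from (7.4, 3.9) to (8.8, 2.8), a distance of √(1.4² + 1.1²) ≈ 1.8.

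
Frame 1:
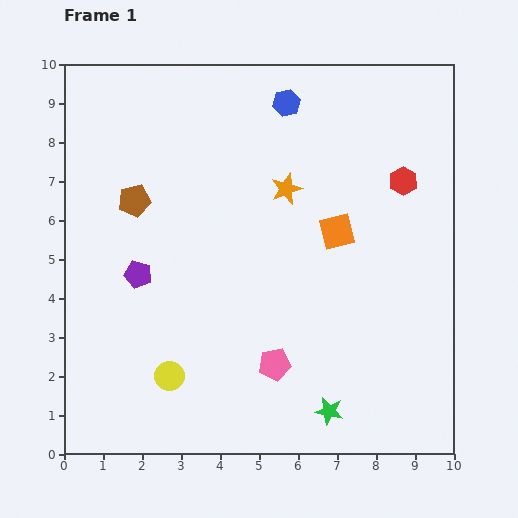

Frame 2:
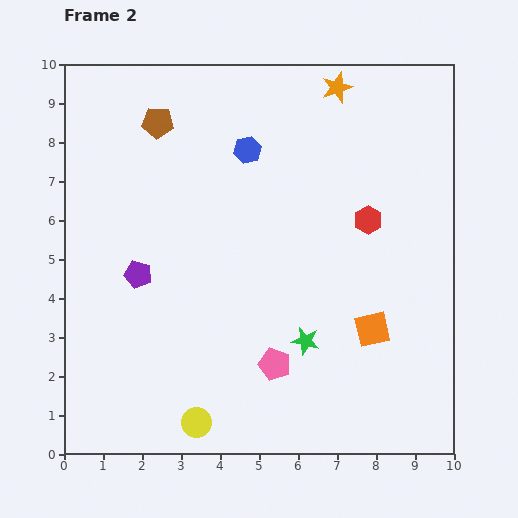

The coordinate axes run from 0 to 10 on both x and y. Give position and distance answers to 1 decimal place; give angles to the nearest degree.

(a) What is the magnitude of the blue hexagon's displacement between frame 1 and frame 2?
1.6

The blue hexagon moved from (5.7, 9.0) to (4.7, 7.8), a distance of √(1.0² + 1.2²) ≈ 1.6.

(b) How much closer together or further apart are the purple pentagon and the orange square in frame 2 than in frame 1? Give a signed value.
+1.0

Distance in frame 1: 5.2. Distance in frame 2: 6.2.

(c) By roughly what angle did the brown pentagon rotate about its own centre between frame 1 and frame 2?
16° clockwise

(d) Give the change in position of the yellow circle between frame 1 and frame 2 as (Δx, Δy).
(0.7, -1.2)

The yellow circle was at (2.7, 2.0) in frame 1 and (3.4, 0.8) in frame 2.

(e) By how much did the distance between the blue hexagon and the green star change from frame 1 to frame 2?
-2.9

Distance in frame 1: 8.0. Distance in frame 2: 5.1.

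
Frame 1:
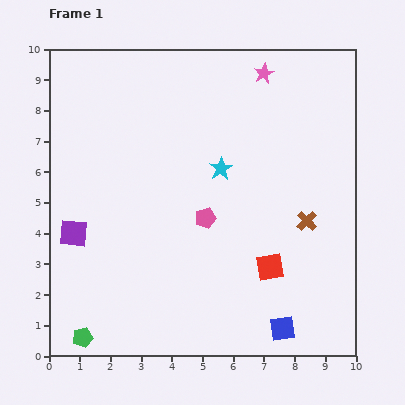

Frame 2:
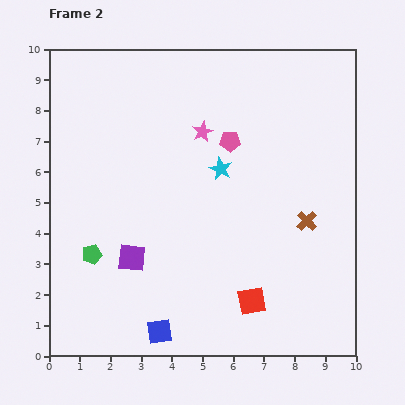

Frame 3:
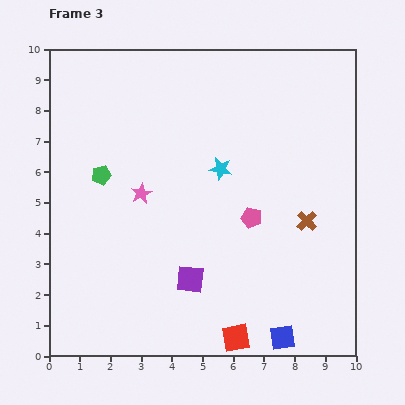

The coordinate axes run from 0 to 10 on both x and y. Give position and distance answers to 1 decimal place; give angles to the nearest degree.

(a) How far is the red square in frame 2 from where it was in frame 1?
1.3

The red square moved from (7.2, 2.9) to (6.6, 1.8), a distance of √(0.6² + 1.1²) ≈ 1.3.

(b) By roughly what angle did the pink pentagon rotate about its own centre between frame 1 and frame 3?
31° clockwise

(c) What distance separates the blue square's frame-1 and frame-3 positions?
0.3

The blue square moved from (7.6, 0.9) to (7.6, 0.6), a distance of √(0.0² + 0.3²) ≈ 0.3.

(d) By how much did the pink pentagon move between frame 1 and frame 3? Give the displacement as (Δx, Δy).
(1.5, 0.0)

The pink pentagon was at (5.1, 4.5) in frame 1 and (6.6, 4.5) in frame 3.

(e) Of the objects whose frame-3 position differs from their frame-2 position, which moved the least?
the red square

(moved 1.3)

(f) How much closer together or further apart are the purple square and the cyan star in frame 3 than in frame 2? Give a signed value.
-0.4

Distance in frame 2: 4.1. Distance in frame 3: 3.7.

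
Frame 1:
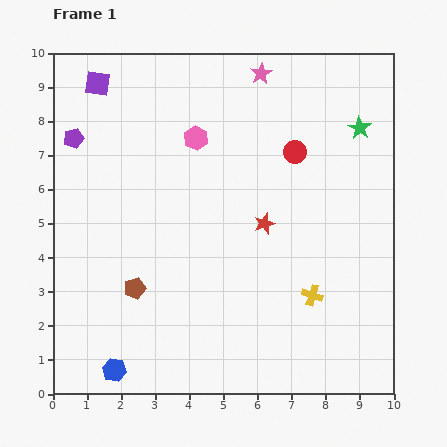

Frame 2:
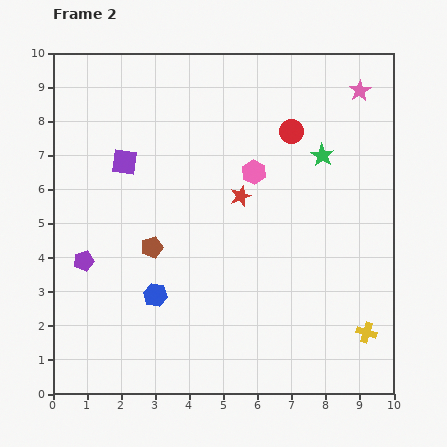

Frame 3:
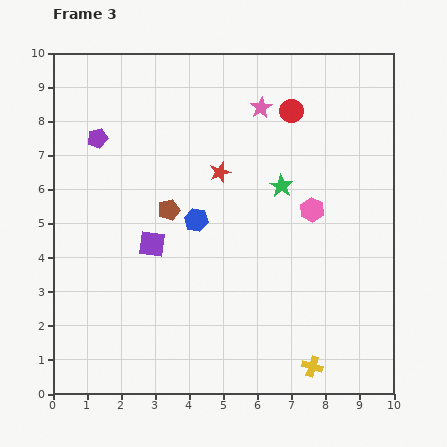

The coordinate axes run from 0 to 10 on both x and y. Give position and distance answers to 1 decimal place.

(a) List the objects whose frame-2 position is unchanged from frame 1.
none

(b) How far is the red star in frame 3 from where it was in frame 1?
2.0

The red star moved from (6.2, 5.0) to (4.9, 6.5), a distance of √(1.3² + 1.5²) ≈ 2.0.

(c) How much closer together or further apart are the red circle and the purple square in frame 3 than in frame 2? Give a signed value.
+0.7

Distance in frame 2: 5.0. Distance in frame 3: 5.7.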